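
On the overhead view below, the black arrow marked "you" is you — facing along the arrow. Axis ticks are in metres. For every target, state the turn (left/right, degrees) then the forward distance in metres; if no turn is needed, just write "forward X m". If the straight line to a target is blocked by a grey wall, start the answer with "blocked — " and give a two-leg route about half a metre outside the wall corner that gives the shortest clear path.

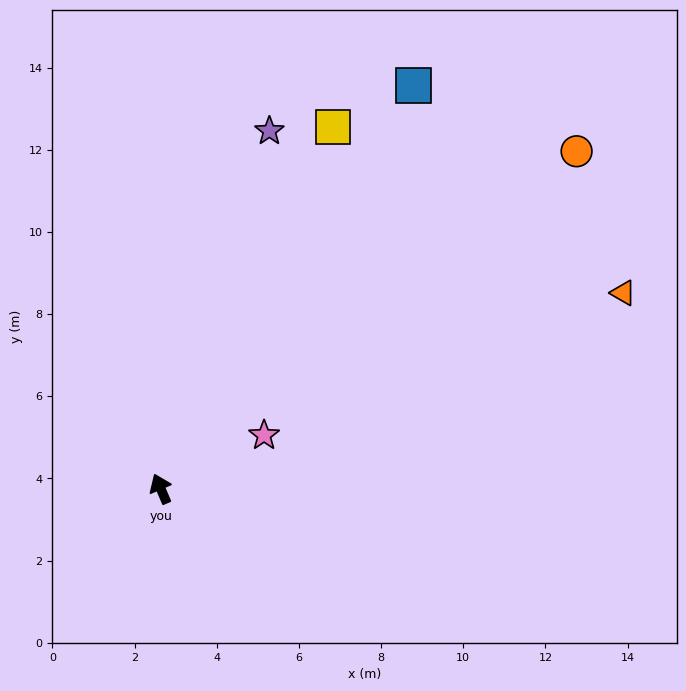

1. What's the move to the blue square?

turn right 55°, forward 11.6 m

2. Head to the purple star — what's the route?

turn right 40°, forward 9.1 m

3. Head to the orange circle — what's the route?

turn right 74°, forward 13.0 m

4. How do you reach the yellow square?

turn right 49°, forward 9.8 m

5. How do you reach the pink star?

turn right 86°, forward 2.8 m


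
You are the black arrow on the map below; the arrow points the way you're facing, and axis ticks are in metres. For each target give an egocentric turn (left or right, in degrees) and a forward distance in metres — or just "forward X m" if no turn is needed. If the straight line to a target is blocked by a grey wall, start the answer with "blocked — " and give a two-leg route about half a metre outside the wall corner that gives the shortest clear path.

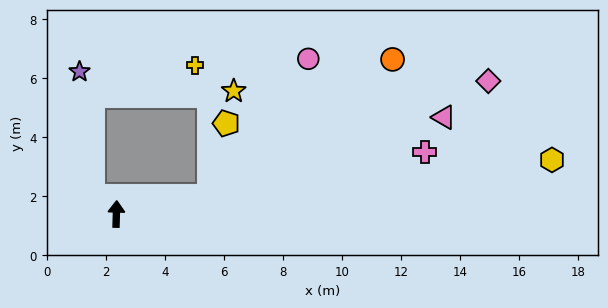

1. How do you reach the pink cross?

turn right 77°, forward 10.7 m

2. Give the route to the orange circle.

blocked — turn right 78°, forward 3.2 m, then turn left 26°, forward 7.8 m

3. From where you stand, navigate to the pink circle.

blocked — turn right 78°, forward 3.2 m, then turn left 44°, forward 5.8 m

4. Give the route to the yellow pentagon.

blocked — turn right 78°, forward 3.2 m, then turn left 66°, forward 2.5 m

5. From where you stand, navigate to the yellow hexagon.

turn right 81°, forward 14.9 m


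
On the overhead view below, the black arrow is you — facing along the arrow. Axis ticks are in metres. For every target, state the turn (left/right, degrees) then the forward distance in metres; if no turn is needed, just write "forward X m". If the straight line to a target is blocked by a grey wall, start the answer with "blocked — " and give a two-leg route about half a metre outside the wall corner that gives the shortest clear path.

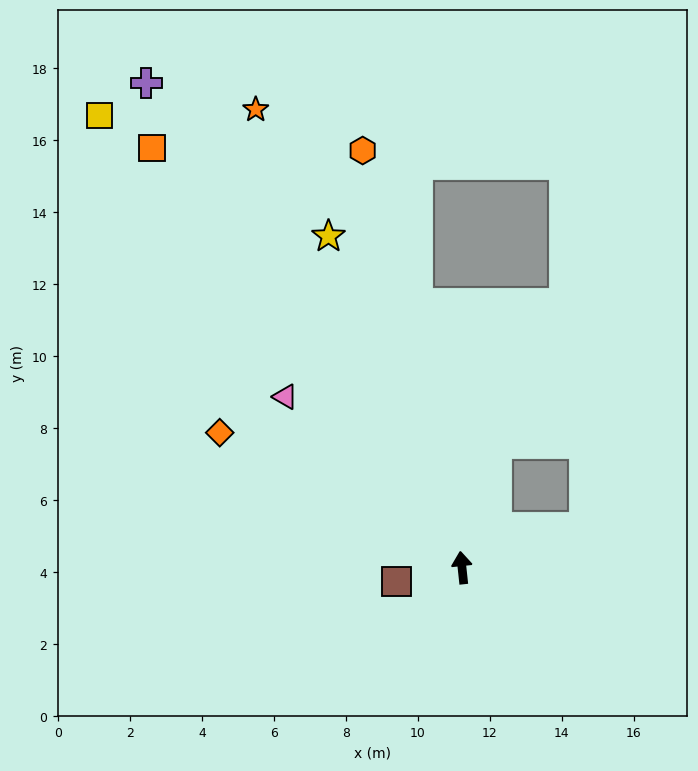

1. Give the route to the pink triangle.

turn left 40°, forward 6.8 m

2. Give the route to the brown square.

turn left 96°, forward 1.9 m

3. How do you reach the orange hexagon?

turn left 7°, forward 11.9 m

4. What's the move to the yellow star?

turn left 16°, forward 9.9 m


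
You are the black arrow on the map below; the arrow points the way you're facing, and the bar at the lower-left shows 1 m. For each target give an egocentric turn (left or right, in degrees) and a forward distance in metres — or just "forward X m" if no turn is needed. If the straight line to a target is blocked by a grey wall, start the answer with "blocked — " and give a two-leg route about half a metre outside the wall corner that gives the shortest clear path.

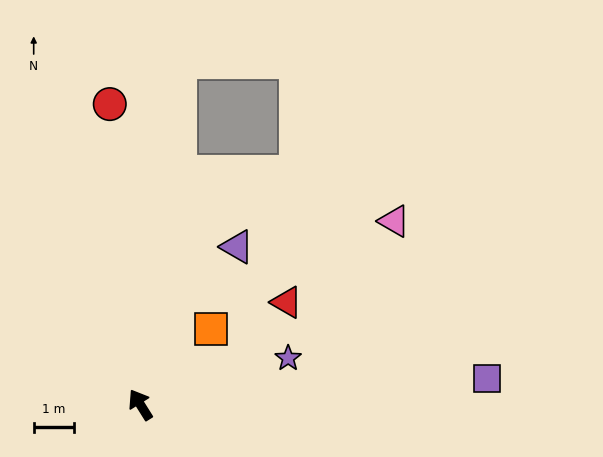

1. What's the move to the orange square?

turn right 75°, forward 2.6 m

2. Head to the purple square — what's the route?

turn right 118°, forward 8.7 m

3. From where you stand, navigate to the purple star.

turn right 105°, forward 3.9 m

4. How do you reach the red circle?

turn right 26°, forward 7.6 m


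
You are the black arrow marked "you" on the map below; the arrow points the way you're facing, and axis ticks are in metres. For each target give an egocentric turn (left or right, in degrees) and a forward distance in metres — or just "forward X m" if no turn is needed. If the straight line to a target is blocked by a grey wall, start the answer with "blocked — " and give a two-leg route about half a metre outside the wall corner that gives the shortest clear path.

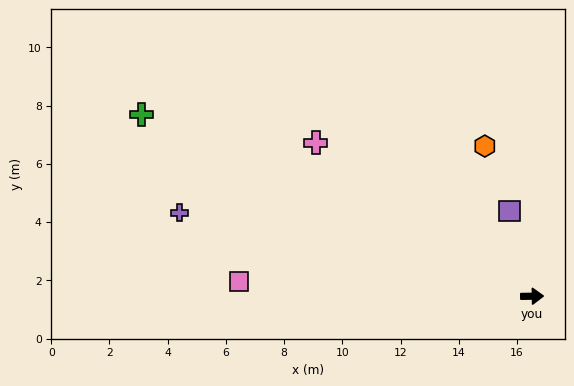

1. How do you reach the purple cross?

turn left 166°, forward 12.4 m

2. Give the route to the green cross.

turn left 154°, forward 14.8 m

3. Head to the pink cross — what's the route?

turn left 144°, forward 9.1 m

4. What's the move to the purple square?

turn left 104°, forward 3.0 m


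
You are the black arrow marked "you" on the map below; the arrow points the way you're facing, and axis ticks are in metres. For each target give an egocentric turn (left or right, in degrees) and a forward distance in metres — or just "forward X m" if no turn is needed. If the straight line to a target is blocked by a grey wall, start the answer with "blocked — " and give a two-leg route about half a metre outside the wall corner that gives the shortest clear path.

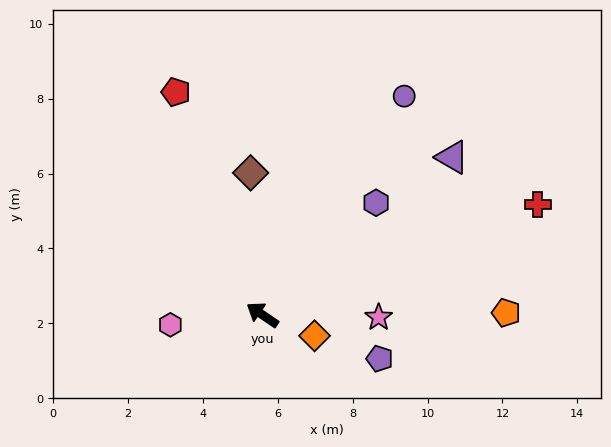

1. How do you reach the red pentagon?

turn right 35°, forward 6.4 m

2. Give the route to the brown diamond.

turn right 51°, forward 3.8 m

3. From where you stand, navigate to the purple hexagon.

turn right 101°, forward 4.3 m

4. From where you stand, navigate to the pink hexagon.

turn left 40°, forward 2.5 m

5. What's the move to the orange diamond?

turn right 168°, forward 1.5 m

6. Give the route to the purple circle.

turn right 89°, forward 7.0 m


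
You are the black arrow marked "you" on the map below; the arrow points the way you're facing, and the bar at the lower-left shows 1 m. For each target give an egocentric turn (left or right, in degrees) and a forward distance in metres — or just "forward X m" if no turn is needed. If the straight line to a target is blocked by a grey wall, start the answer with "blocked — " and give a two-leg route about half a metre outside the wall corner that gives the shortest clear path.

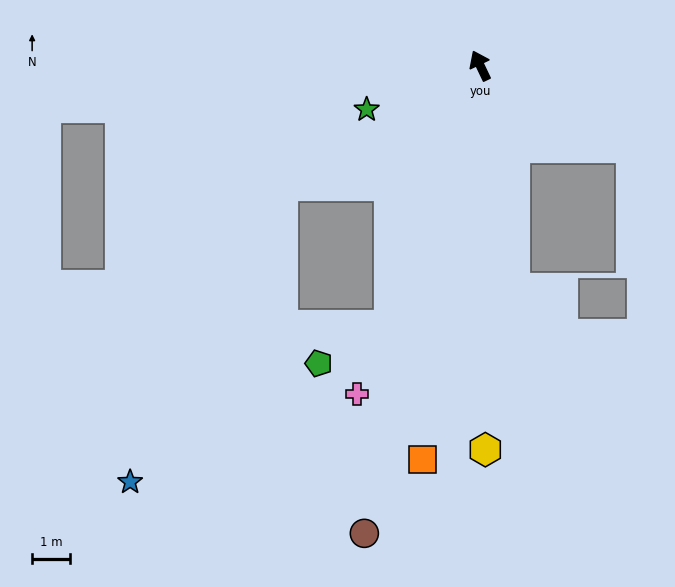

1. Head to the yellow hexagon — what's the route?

turn left 155°, forward 10.1 m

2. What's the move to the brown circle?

turn left 141°, forward 12.7 m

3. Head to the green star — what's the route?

turn left 86°, forward 3.2 m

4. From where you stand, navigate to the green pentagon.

blocked — turn left 135°, forward 7.3 m, then turn right 43°, forward 2.1 m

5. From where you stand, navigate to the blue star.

blocked — turn left 96°, forward 6.1 m, then turn left 31°, forward 8.8 m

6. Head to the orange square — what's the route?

turn left 146°, forward 10.5 m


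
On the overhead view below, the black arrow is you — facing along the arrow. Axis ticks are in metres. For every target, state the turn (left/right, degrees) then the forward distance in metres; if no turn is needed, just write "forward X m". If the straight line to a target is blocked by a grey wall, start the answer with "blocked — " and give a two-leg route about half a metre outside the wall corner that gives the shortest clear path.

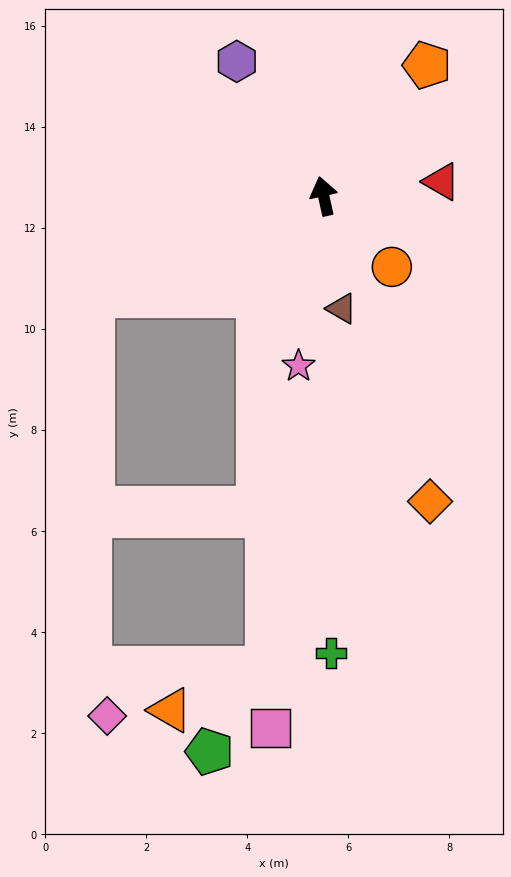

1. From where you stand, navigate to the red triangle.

turn right 96°, forward 2.3 m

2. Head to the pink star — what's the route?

turn left 159°, forward 3.4 m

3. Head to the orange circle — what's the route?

turn right 149°, forward 1.9 m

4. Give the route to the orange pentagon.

turn right 51°, forward 3.3 m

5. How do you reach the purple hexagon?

turn left 20°, forward 3.2 m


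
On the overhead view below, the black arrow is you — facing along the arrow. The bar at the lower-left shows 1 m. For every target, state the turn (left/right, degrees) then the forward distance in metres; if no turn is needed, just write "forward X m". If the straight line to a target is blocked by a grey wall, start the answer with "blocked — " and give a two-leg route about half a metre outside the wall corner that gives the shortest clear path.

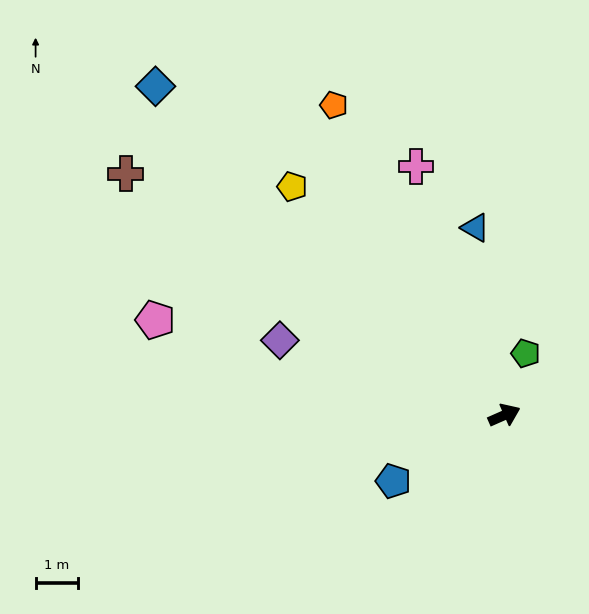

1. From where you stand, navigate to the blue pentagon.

turn right 173°, forward 3.1 m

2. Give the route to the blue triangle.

turn left 75°, forward 4.5 m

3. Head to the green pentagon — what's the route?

turn left 47°, forward 1.6 m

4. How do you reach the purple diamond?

turn left 138°, forward 5.6 m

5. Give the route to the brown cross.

turn left 124°, forward 10.7 m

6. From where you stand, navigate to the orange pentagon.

turn left 95°, forward 8.4 m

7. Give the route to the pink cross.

turn left 86°, forward 6.3 m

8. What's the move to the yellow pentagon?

turn left 109°, forward 7.4 m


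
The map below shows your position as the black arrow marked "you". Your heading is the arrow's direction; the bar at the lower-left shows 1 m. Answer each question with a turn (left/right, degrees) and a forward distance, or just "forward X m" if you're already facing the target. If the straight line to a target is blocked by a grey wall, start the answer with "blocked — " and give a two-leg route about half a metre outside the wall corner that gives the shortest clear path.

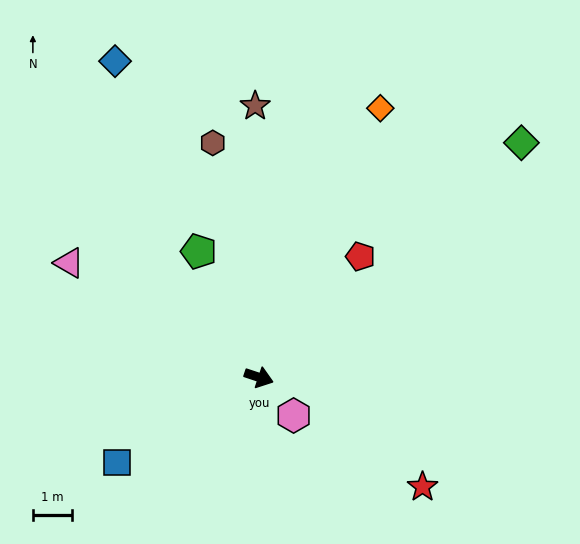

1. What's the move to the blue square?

turn right 131°, forward 4.2 m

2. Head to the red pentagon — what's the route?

turn left 68°, forward 4.0 m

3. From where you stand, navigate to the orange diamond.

turn left 84°, forward 7.5 m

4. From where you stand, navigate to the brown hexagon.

turn left 120°, forward 6.1 m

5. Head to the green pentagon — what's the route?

turn left 134°, forward 3.6 m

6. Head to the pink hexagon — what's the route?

turn right 29°, forward 1.3 m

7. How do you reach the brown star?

turn left 109°, forward 6.9 m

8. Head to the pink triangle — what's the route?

turn left 167°, forward 5.7 m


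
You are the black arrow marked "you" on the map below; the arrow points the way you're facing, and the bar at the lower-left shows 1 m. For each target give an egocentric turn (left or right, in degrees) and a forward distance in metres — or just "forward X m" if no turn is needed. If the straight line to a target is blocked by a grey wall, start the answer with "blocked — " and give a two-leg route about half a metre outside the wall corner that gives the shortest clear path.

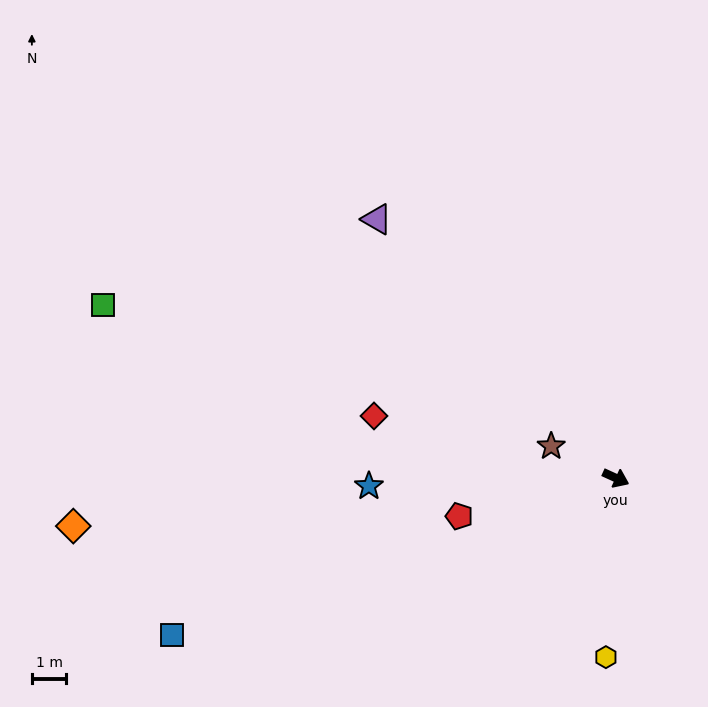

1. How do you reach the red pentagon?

turn right 142°, forward 4.7 m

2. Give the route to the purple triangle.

turn left 157°, forward 10.2 m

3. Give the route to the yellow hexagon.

turn right 69°, forward 5.2 m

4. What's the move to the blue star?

turn right 154°, forward 7.2 m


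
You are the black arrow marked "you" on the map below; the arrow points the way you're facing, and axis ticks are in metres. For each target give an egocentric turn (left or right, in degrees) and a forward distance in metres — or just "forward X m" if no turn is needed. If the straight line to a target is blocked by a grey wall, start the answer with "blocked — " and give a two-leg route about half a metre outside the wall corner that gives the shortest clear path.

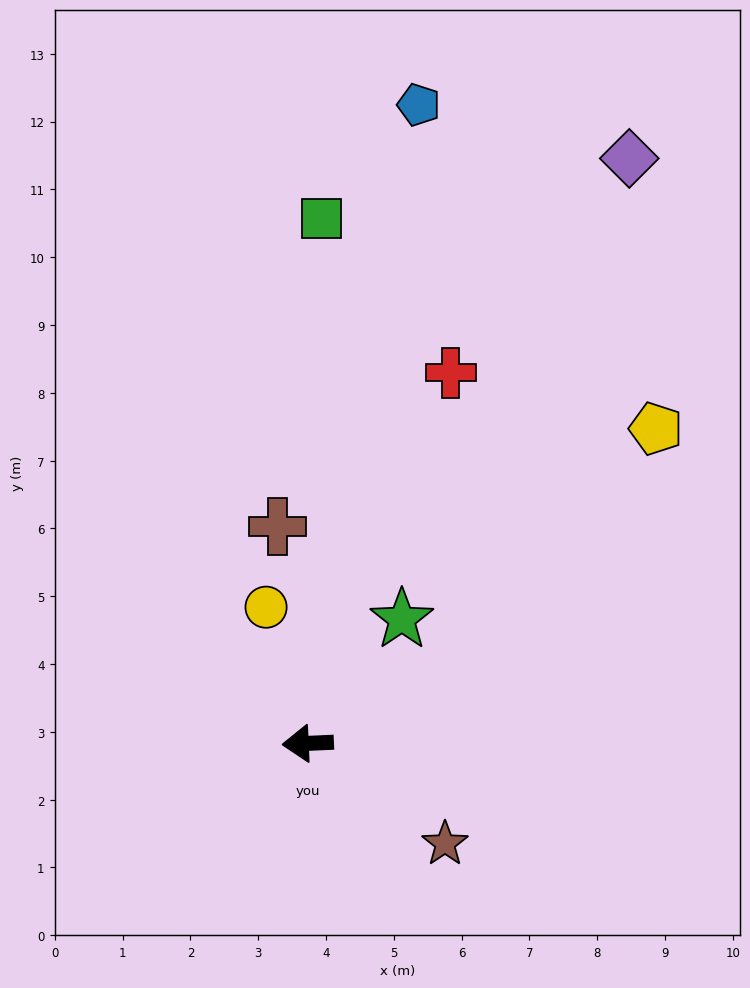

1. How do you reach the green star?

turn right 130°, forward 2.3 m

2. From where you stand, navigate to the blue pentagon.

turn right 102°, forward 9.6 m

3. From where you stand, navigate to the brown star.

turn left 141°, forward 2.5 m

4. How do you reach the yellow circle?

turn right 76°, forward 2.1 m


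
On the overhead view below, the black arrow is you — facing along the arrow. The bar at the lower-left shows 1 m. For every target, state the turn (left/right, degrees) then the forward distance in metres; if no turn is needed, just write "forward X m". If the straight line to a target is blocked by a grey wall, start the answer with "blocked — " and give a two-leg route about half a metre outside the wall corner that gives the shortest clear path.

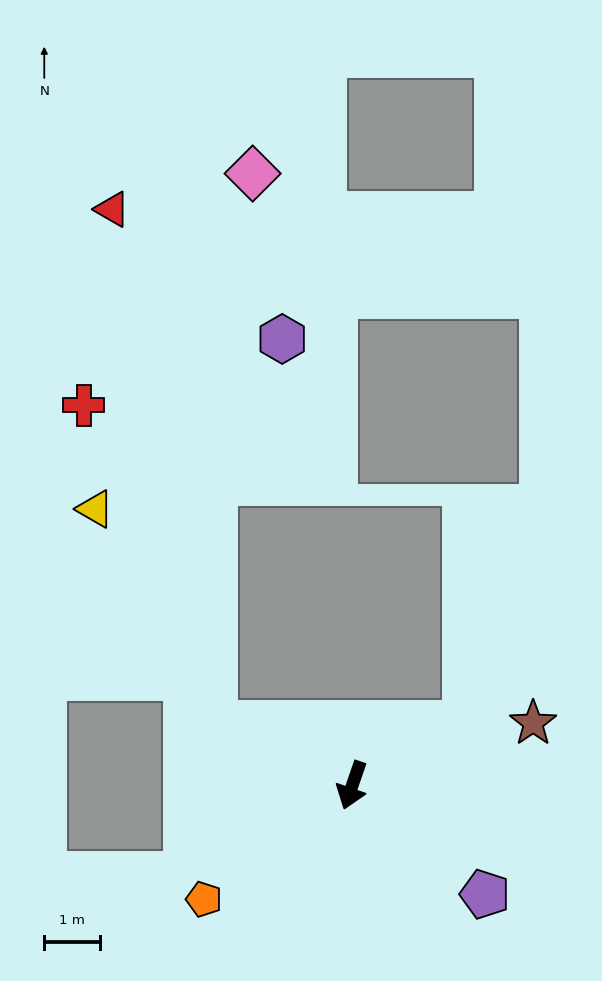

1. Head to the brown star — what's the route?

turn left 128°, forward 3.4 m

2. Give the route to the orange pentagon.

turn right 34°, forward 3.3 m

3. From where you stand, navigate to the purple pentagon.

turn left 70°, forward 3.1 m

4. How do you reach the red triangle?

blocked — turn right 95°, forward 2.7 m, then turn right 55°, forward 9.4 m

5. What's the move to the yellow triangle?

blocked — turn right 95°, forward 2.7 m, then turn right 37°, forward 4.4 m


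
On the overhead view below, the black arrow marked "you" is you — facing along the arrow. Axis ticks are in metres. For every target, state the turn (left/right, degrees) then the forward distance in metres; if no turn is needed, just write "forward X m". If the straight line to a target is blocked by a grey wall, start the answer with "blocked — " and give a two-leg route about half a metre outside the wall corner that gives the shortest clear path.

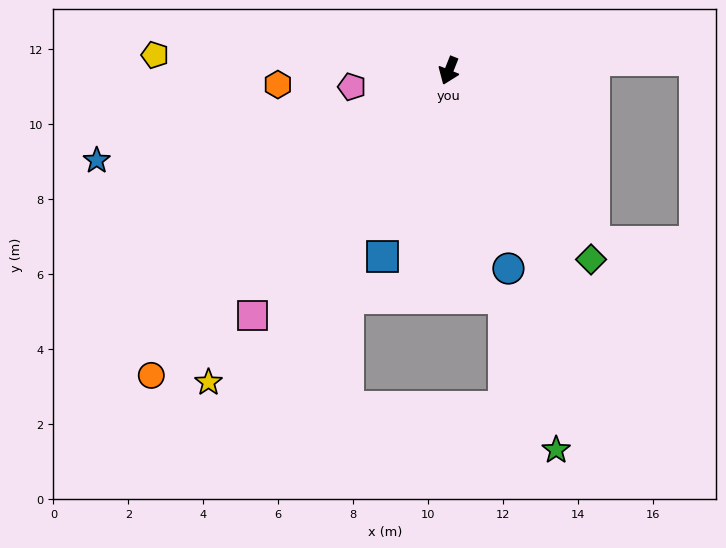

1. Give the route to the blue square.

forward 5.3 m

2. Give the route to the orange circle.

turn right 23°, forward 11.4 m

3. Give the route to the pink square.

turn right 17°, forward 8.4 m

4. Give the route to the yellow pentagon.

turn right 71°, forward 7.9 m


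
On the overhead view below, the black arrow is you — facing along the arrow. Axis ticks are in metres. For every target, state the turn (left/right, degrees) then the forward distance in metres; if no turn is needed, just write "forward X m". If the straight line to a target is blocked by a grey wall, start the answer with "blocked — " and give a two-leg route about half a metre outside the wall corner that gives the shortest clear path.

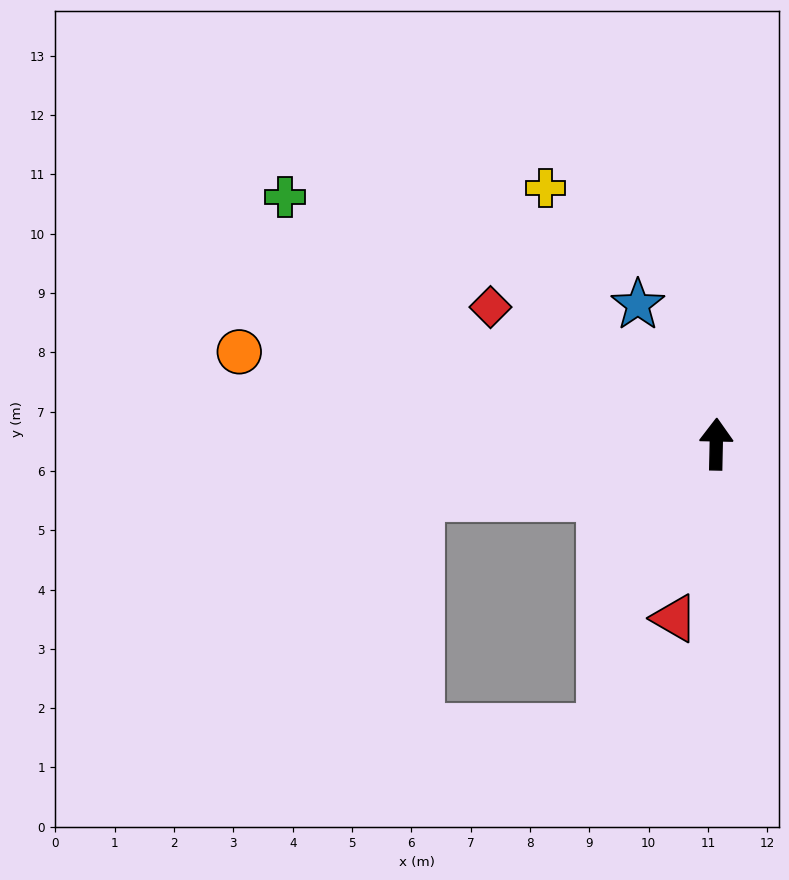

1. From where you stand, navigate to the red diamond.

turn left 60°, forward 4.5 m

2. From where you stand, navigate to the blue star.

turn left 31°, forward 2.7 m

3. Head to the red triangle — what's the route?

turn left 168°, forward 3.0 m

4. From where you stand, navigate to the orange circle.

turn left 80°, forward 8.2 m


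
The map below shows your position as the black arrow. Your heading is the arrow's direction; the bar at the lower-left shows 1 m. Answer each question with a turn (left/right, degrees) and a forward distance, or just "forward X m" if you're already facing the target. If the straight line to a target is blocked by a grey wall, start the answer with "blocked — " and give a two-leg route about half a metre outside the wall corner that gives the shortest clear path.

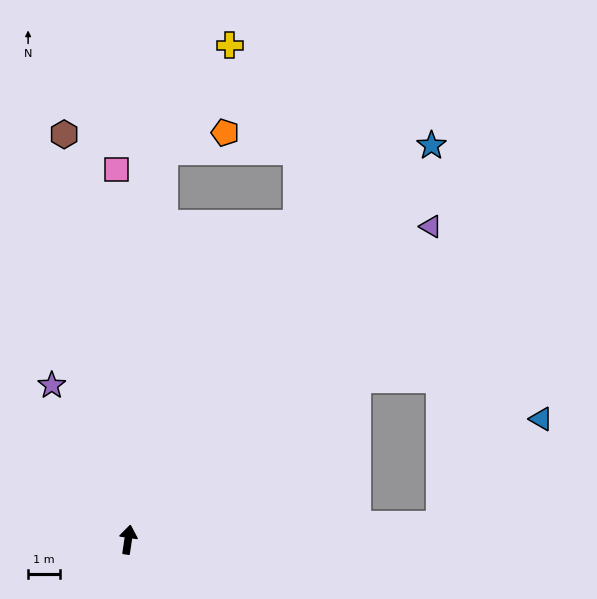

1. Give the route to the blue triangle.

blocked — turn right 79°, forward 9.8 m, then turn left 44°, forward 4.6 m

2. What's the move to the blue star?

turn right 29°, forward 15.6 m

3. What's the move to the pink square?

turn left 10°, forward 11.6 m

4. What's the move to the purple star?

turn left 35°, forward 5.4 m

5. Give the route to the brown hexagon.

turn left 18°, forward 12.9 m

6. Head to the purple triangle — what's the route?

turn right 35°, forward 13.7 m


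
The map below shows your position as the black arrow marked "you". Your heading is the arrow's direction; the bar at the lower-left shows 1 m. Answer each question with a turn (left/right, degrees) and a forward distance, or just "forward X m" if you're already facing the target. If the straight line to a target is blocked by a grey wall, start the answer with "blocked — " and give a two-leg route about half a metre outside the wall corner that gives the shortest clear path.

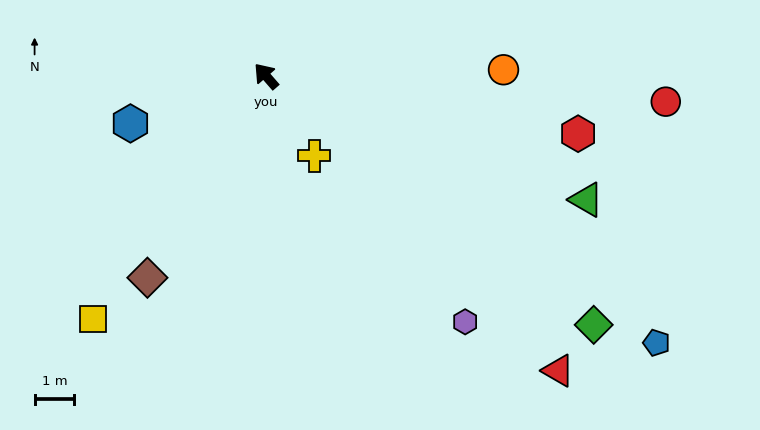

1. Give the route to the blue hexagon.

turn left 68°, forward 3.6 m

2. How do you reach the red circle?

turn right 135°, forward 10.0 m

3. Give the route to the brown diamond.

turn left 108°, forward 5.9 m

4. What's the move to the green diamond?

turn right 168°, forward 10.3 m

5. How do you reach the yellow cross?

turn left 170°, forward 2.3 m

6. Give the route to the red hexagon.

turn right 142°, forward 8.0 m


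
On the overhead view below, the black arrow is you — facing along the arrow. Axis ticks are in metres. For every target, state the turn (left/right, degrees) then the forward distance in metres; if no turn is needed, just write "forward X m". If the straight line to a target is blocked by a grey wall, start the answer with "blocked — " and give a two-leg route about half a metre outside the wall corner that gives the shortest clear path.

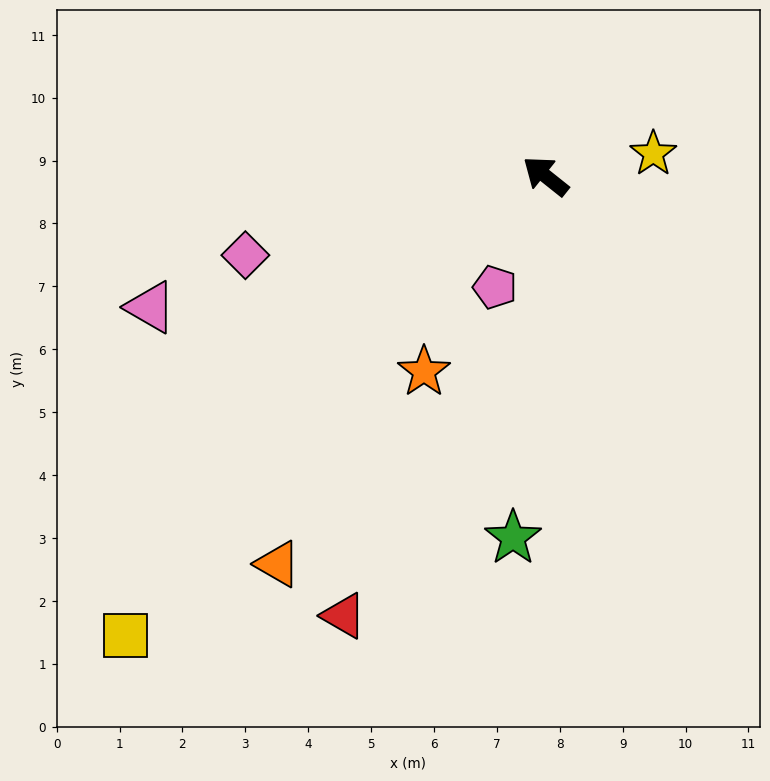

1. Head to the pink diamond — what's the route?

turn left 53°, forward 4.9 m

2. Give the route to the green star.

turn left 123°, forward 5.8 m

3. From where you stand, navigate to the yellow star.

turn right 130°, forward 1.7 m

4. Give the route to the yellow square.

turn left 86°, forward 9.9 m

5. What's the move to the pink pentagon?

turn left 104°, forward 1.9 m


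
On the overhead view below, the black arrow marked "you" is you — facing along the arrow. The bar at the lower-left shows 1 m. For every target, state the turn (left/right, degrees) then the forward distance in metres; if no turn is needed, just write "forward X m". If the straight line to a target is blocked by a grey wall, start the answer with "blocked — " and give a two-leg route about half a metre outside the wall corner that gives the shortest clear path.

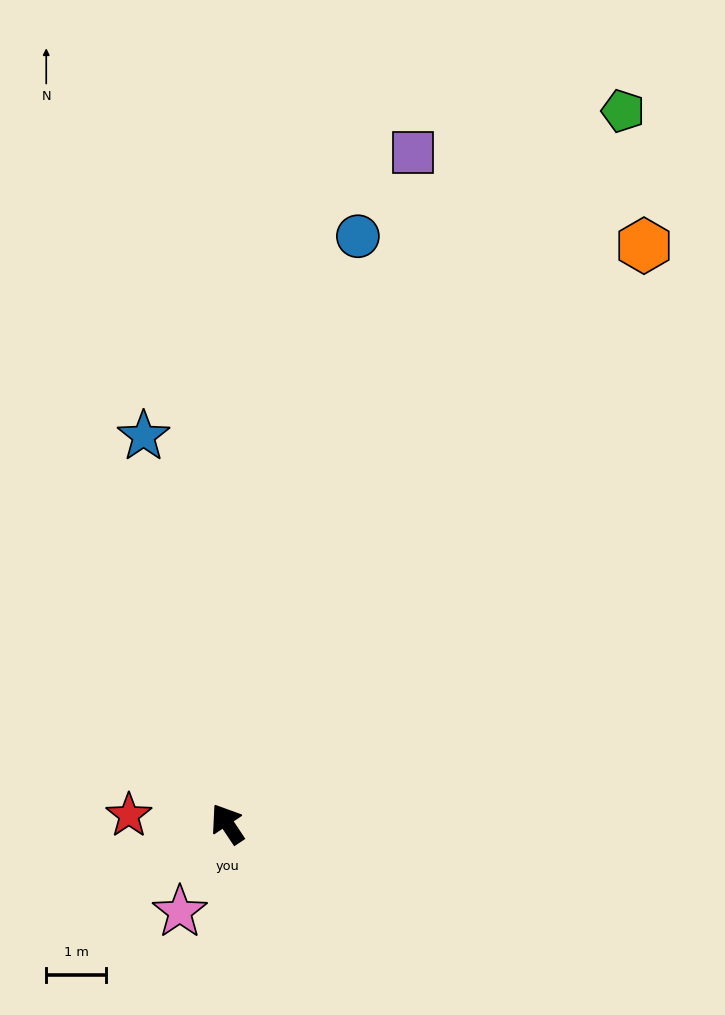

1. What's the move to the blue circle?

turn right 46°, forward 10.0 m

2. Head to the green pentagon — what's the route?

turn right 63°, forward 13.6 m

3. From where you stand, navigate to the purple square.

turn right 49°, forward 11.6 m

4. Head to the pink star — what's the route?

turn left 118°, forward 1.7 m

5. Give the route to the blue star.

turn right 21°, forward 6.6 m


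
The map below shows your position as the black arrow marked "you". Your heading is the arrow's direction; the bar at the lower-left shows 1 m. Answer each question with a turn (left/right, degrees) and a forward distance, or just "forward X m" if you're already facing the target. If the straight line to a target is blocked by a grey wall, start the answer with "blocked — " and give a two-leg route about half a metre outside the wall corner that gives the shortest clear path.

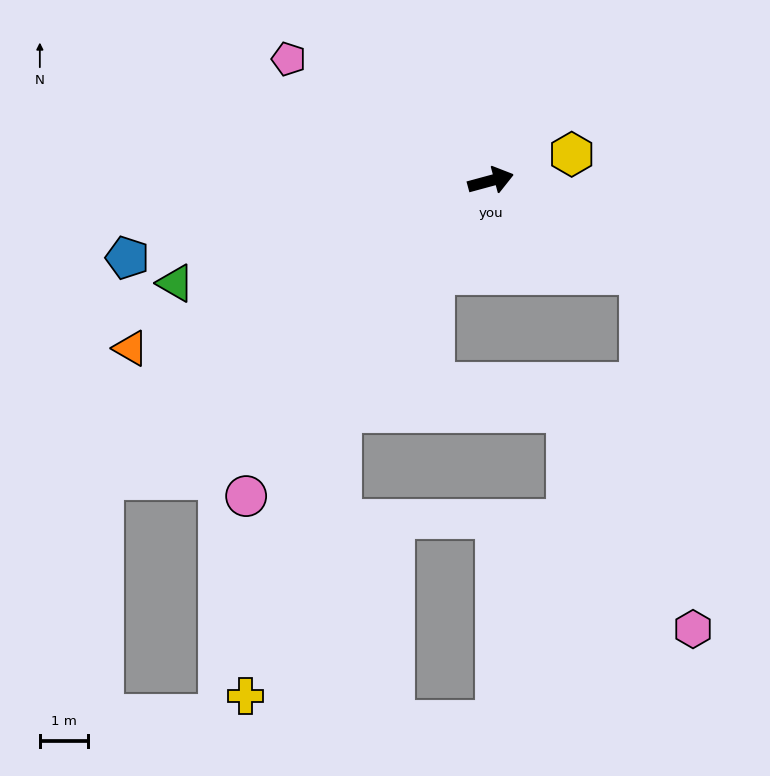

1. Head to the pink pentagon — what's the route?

turn left 134°, forward 4.9 m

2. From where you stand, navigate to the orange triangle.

turn right 170°, forward 8.2 m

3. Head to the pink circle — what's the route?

turn right 143°, forward 8.2 m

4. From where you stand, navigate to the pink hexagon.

blocked — turn right 47°, forward 3.6 m, then turn right 50°, forward 7.4 m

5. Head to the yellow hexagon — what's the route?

turn left 3°, forward 1.8 m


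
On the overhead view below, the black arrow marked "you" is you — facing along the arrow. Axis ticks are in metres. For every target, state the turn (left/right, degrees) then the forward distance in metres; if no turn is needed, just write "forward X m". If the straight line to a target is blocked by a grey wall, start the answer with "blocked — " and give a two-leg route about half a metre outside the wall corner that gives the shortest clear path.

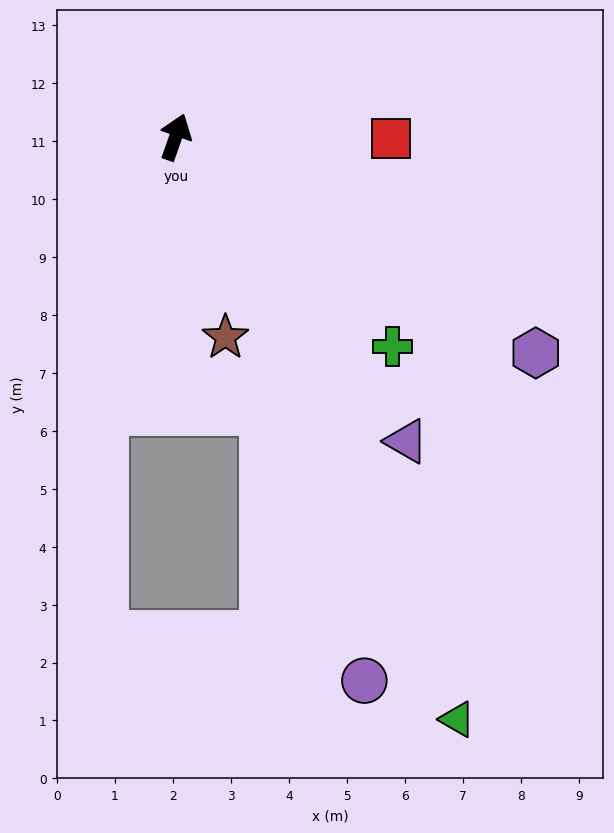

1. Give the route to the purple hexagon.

turn right 102°, forward 7.2 m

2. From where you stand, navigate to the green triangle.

turn right 135°, forward 11.2 m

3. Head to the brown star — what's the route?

turn right 147°, forward 3.6 m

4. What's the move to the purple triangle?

turn right 123°, forward 6.6 m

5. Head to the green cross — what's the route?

turn right 115°, forward 5.2 m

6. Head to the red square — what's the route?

turn right 71°, forward 3.7 m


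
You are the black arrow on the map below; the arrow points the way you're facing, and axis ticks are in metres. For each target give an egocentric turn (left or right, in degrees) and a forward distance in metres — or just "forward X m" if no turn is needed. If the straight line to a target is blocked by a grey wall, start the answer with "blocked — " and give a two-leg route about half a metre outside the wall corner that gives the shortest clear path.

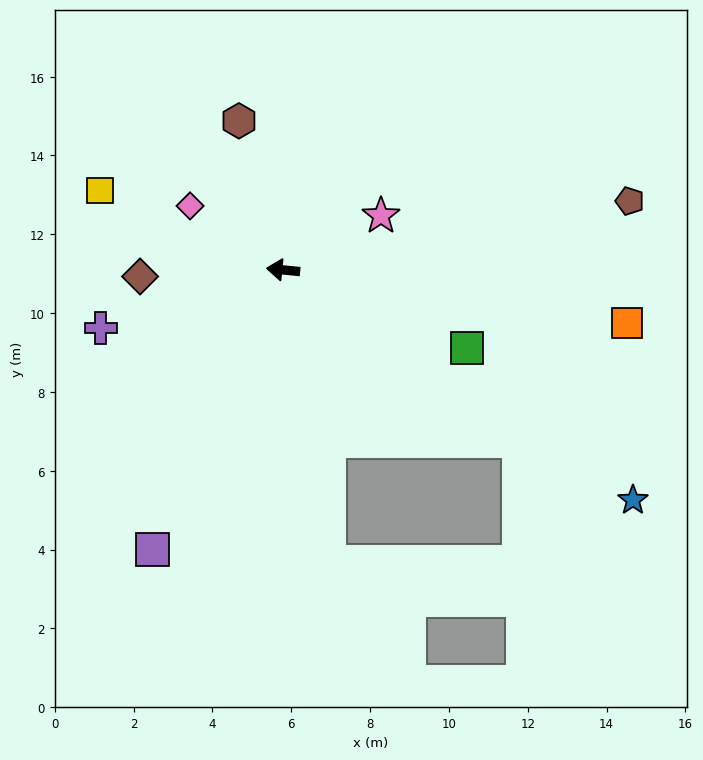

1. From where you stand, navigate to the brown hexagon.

turn right 68°, forward 3.9 m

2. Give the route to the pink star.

turn right 145°, forward 2.8 m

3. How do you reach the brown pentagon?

turn right 163°, forward 9.0 m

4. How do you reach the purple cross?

turn left 23°, forward 4.9 m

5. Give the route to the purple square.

turn left 71°, forward 7.8 m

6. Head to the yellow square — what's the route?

turn right 18°, forward 5.1 m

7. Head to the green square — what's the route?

turn left 163°, forward 5.1 m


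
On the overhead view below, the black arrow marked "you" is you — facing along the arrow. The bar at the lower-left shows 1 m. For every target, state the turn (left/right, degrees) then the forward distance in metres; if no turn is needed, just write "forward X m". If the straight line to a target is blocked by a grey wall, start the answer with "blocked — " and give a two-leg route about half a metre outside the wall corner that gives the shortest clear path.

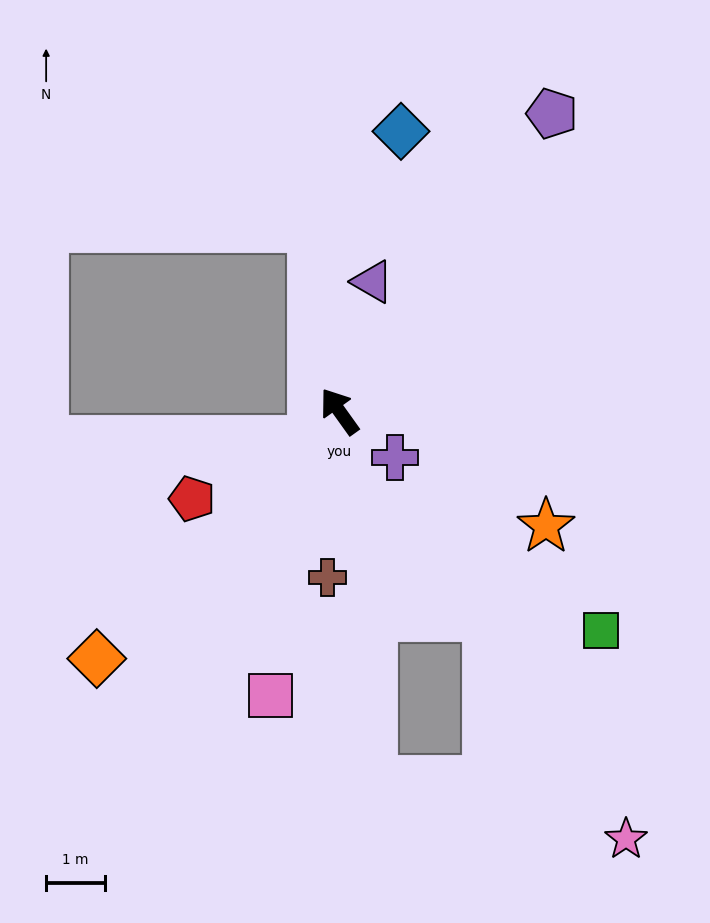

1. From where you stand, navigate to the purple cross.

turn right 165°, forward 1.2 m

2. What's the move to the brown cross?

turn left 140°, forward 2.8 m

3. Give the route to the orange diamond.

turn left 100°, forward 5.9 m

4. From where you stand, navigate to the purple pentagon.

turn right 71°, forward 6.2 m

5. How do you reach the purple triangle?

turn right 50°, forward 2.3 m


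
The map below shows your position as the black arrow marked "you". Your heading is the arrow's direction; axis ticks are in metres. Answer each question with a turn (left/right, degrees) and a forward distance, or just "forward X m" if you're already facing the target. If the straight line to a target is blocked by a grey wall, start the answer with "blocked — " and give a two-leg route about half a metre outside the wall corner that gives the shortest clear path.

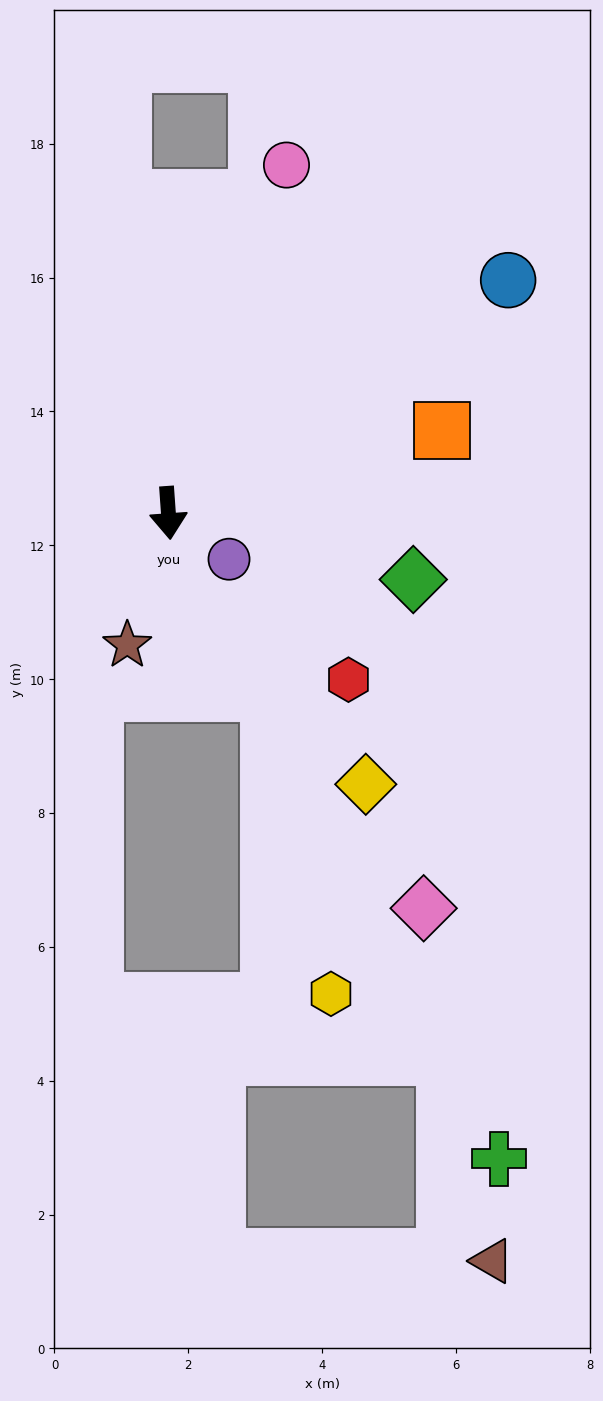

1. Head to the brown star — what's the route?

turn right 21°, forward 2.1 m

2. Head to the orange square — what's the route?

turn left 103°, forward 4.3 m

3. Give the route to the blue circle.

turn left 120°, forward 6.2 m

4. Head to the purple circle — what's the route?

turn left 49°, forward 1.1 m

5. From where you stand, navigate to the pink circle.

turn left 157°, forward 5.5 m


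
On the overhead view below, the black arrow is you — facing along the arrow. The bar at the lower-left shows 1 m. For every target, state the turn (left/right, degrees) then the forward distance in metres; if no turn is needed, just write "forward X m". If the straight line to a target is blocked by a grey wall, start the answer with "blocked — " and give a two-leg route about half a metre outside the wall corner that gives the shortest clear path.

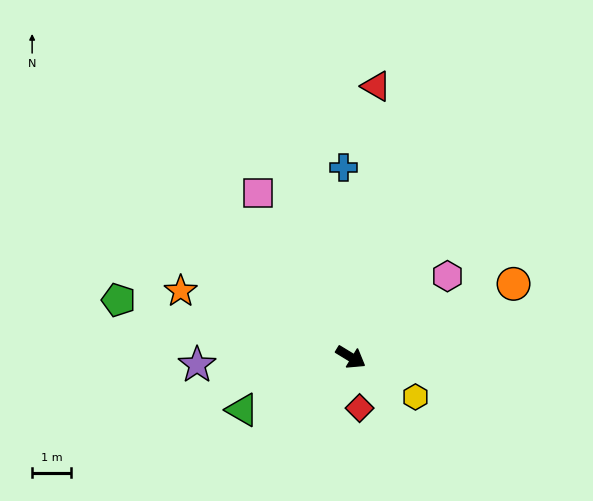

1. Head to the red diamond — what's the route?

turn right 49°, forward 1.3 m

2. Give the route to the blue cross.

turn left 124°, forward 4.9 m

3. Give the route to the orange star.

turn right 170°, forward 4.7 m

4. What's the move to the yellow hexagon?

forward 2.0 m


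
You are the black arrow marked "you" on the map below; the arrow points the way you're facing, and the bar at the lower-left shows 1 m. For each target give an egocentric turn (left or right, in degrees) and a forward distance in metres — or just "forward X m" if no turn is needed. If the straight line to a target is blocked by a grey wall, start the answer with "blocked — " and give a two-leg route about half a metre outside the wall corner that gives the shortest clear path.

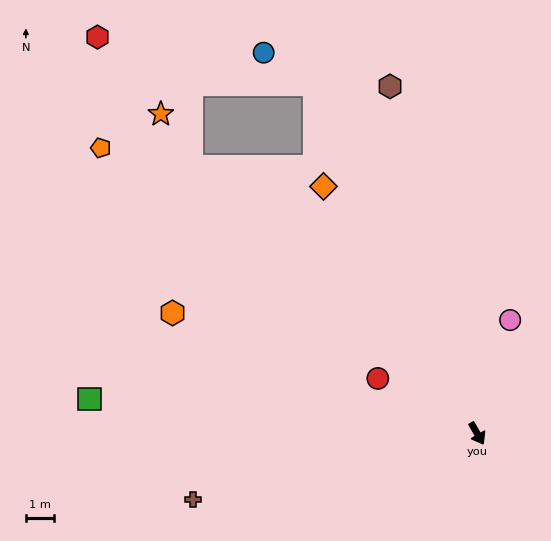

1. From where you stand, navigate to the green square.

turn right 125°, forward 13.9 m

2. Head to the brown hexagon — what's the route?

turn left 164°, forward 12.8 m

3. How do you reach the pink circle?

turn left 134°, forward 4.2 m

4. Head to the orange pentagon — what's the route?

turn right 157°, forward 16.9 m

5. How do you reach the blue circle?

blocked — turn left 175°, forward 13.8 m, then turn left 33°, forward 2.2 m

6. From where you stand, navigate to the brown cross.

turn right 107°, forward 10.4 m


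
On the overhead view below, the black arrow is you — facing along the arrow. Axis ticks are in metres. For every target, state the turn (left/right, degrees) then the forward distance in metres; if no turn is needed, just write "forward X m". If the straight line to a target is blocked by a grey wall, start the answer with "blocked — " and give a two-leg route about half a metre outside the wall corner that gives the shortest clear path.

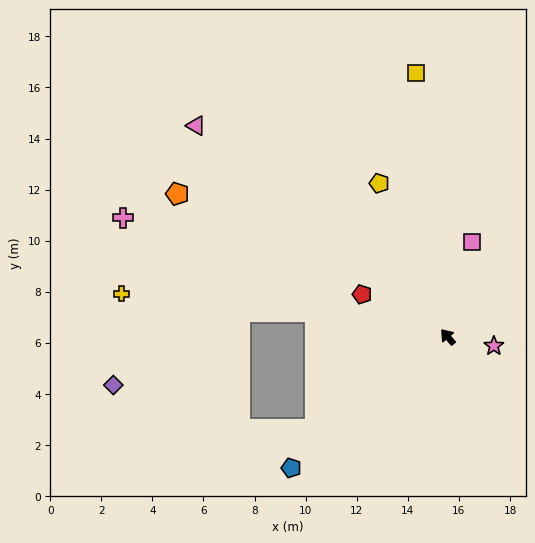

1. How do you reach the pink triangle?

turn left 10°, forward 12.9 m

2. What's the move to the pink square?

turn right 55°, forward 3.9 m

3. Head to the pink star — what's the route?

turn right 141°, forward 1.8 m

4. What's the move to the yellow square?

turn right 34°, forward 10.4 m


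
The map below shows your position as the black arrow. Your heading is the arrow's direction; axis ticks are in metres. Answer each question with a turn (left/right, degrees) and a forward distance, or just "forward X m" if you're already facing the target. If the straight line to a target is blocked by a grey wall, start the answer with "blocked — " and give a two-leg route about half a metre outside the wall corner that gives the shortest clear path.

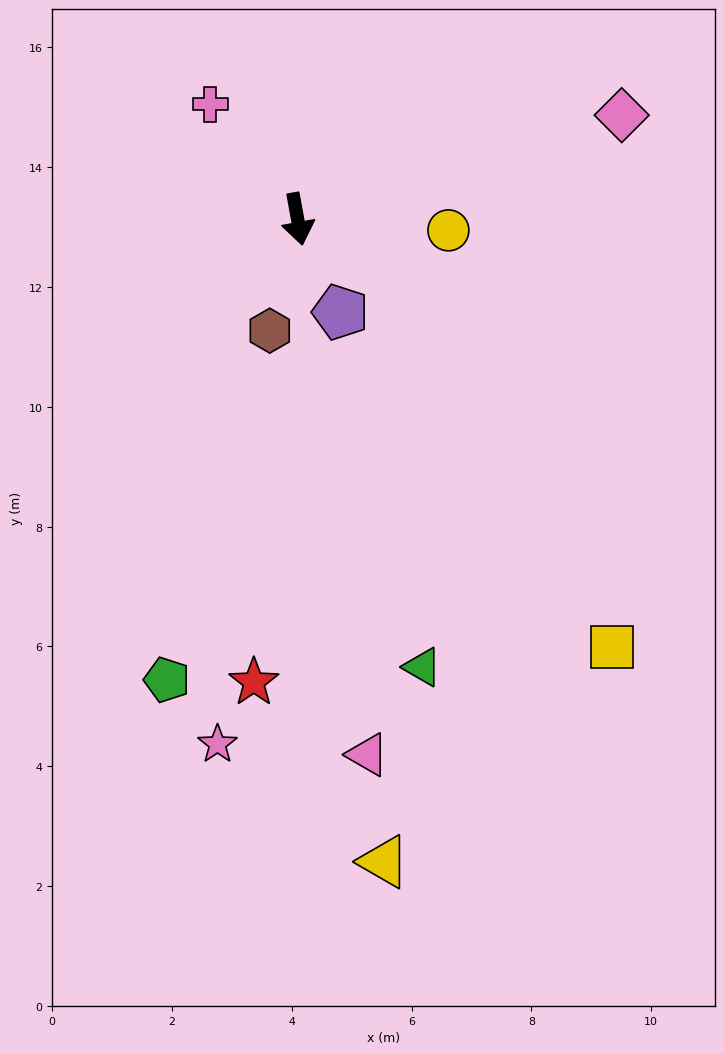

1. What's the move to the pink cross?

turn right 153°, forward 2.4 m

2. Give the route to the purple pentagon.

turn left 14°, forward 1.7 m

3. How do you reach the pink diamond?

turn left 98°, forward 5.7 m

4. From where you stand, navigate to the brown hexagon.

turn right 24°, forward 1.9 m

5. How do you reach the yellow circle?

turn left 75°, forward 2.5 m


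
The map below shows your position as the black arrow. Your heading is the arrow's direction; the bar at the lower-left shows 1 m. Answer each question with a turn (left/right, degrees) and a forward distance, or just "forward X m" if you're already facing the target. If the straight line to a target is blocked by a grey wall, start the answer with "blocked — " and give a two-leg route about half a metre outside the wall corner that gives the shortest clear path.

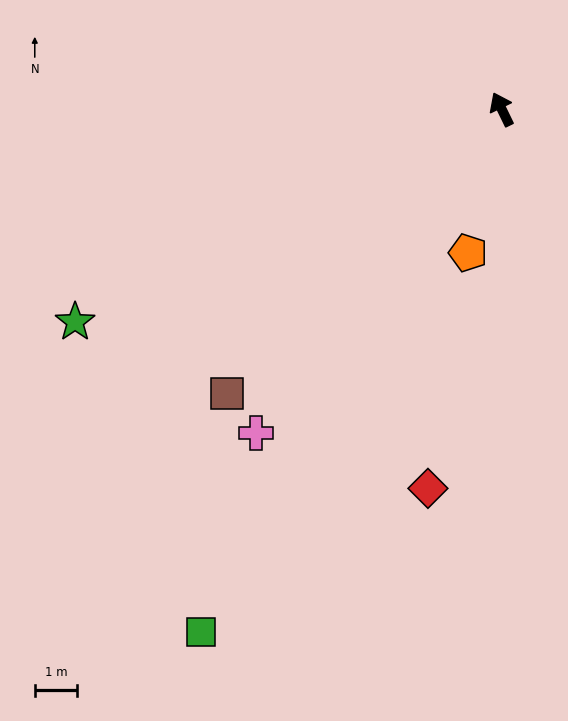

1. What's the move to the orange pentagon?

turn left 141°, forward 3.5 m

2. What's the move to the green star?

turn left 91°, forward 11.2 m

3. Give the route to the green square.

turn left 124°, forward 14.2 m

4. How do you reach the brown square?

turn left 110°, forward 9.3 m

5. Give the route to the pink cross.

turn left 117°, forward 9.6 m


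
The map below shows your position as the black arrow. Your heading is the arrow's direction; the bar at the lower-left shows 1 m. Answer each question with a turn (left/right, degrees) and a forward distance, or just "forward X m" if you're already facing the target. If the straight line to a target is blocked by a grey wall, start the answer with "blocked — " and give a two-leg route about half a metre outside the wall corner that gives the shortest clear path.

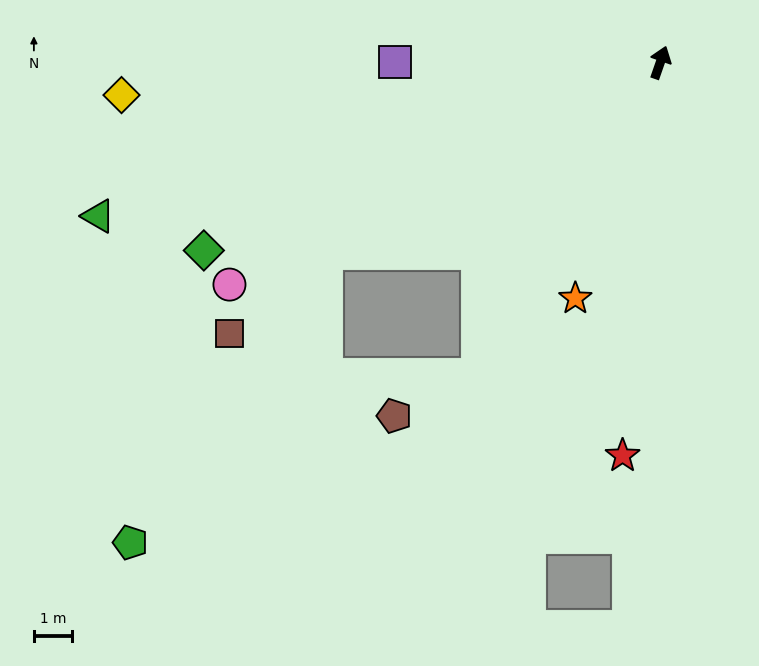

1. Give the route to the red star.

turn right 166°, forward 10.3 m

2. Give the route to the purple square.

turn left 109°, forward 6.9 m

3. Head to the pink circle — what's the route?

turn left 136°, forward 12.7 m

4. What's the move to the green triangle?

turn left 125°, forward 15.2 m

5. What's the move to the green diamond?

turn left 132°, forward 12.9 m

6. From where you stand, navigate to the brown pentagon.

blocked — turn left 169°, forward 9.4 m, then turn right 33°, forward 2.4 m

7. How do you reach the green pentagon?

blocked — turn left 139°, forward 10.0 m, then turn left 26°, forward 9.1 m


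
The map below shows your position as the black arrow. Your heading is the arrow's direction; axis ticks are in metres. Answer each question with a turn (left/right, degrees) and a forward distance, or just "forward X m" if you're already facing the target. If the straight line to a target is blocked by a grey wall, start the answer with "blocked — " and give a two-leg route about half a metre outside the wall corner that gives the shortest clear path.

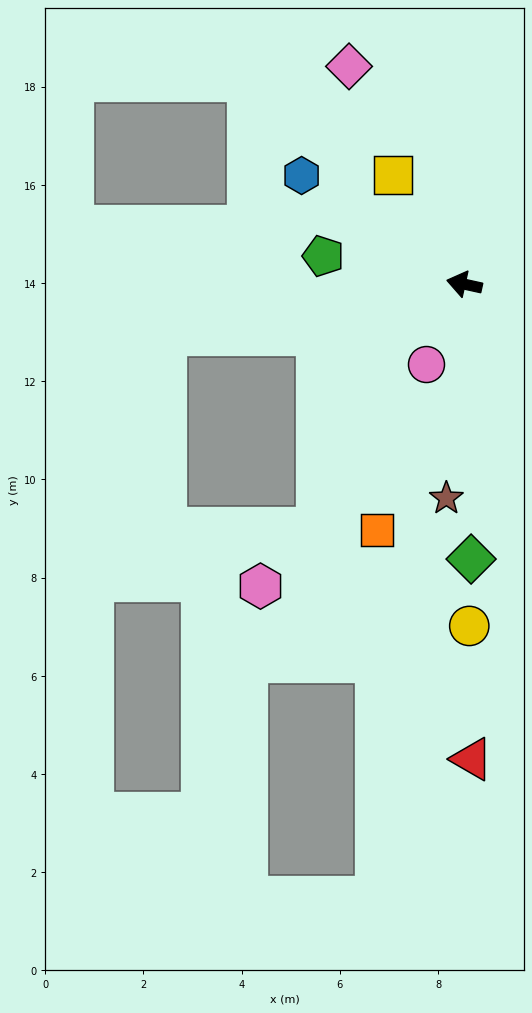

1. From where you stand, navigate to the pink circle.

turn left 77°, forward 1.8 m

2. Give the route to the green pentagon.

forward 2.9 m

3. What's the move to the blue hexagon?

turn right 21°, forward 4.0 m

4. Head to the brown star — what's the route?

turn left 98°, forward 4.4 m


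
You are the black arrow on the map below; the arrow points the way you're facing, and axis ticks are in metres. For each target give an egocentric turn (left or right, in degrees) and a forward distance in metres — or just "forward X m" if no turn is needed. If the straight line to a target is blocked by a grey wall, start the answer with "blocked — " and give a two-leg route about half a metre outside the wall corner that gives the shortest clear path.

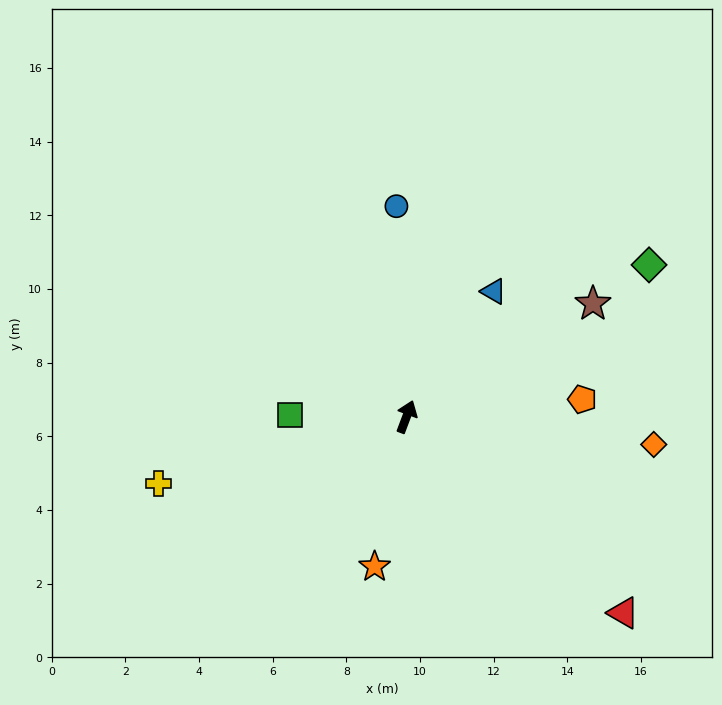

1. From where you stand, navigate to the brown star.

turn right 38°, forward 5.9 m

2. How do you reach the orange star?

turn right 171°, forward 4.2 m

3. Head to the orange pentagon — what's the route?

turn right 64°, forward 4.8 m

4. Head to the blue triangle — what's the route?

turn right 14°, forward 4.1 m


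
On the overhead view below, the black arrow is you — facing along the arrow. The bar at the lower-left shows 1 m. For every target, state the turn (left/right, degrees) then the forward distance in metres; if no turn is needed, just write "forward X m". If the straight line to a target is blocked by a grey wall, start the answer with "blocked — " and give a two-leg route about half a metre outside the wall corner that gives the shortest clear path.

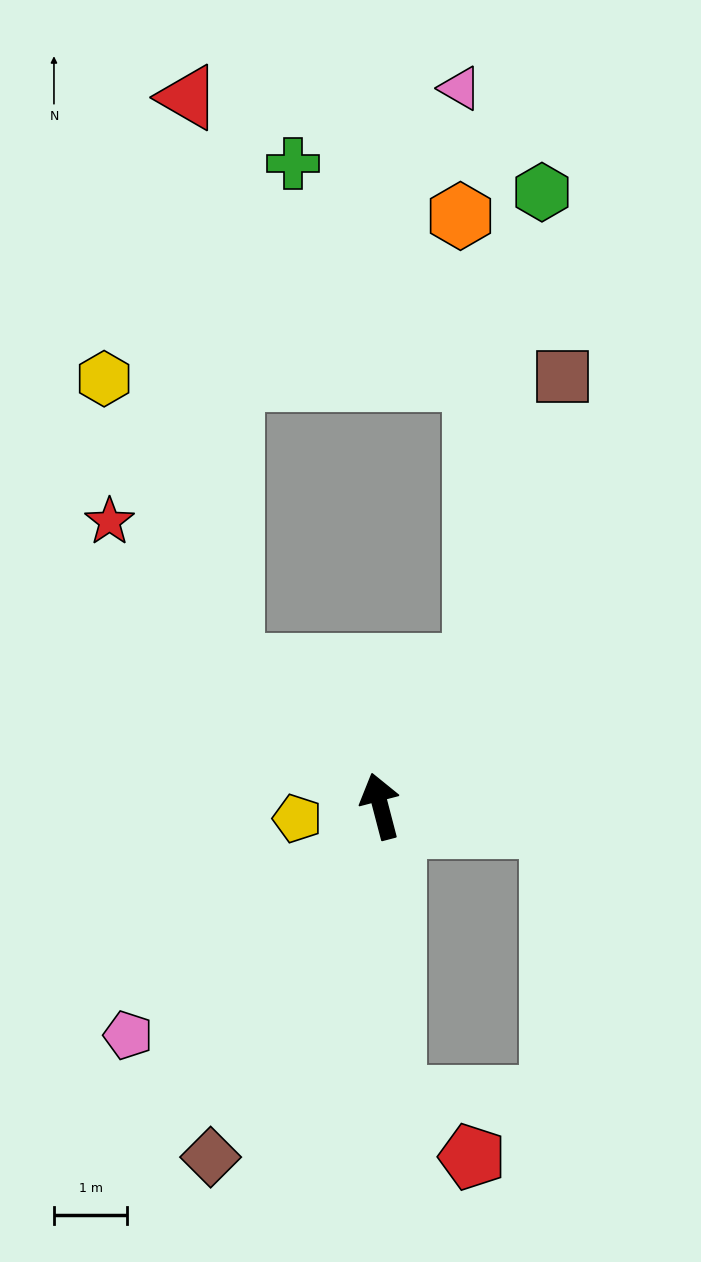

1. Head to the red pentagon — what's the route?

blocked — turn left 168°, forward 4.0 m, then turn left 49°, forward 1.3 m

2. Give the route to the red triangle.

blocked — turn left 32°, forward 2.8 m, then turn right 42°, forward 7.8 m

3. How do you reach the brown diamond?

turn left 140°, forward 5.3 m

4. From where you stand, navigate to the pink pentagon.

turn left 118°, forward 4.7 m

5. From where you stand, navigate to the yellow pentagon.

turn left 84°, forward 1.1 m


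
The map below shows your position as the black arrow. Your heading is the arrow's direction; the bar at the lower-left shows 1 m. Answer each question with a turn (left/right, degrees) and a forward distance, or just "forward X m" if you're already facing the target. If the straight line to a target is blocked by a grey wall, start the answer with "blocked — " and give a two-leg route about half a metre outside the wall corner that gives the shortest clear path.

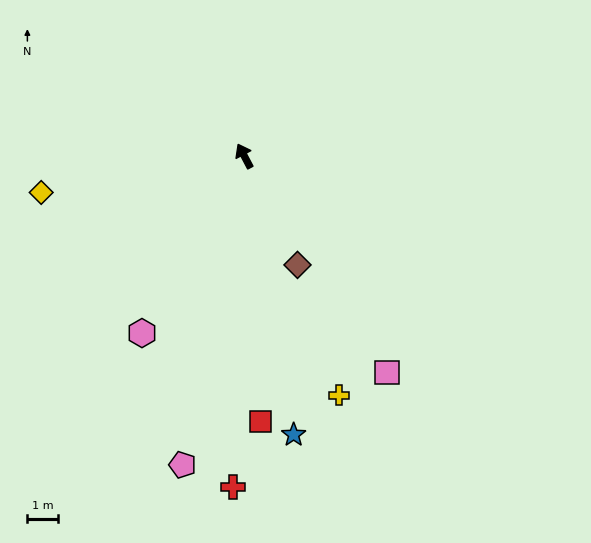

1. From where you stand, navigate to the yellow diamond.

turn left 72°, forward 6.7 m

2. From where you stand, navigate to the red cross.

turn left 150°, forward 10.8 m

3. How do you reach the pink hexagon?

turn left 122°, forward 6.7 m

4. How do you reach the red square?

turn left 156°, forward 8.7 m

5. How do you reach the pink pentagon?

turn left 141°, forward 10.3 m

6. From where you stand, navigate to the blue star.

turn left 162°, forward 9.3 m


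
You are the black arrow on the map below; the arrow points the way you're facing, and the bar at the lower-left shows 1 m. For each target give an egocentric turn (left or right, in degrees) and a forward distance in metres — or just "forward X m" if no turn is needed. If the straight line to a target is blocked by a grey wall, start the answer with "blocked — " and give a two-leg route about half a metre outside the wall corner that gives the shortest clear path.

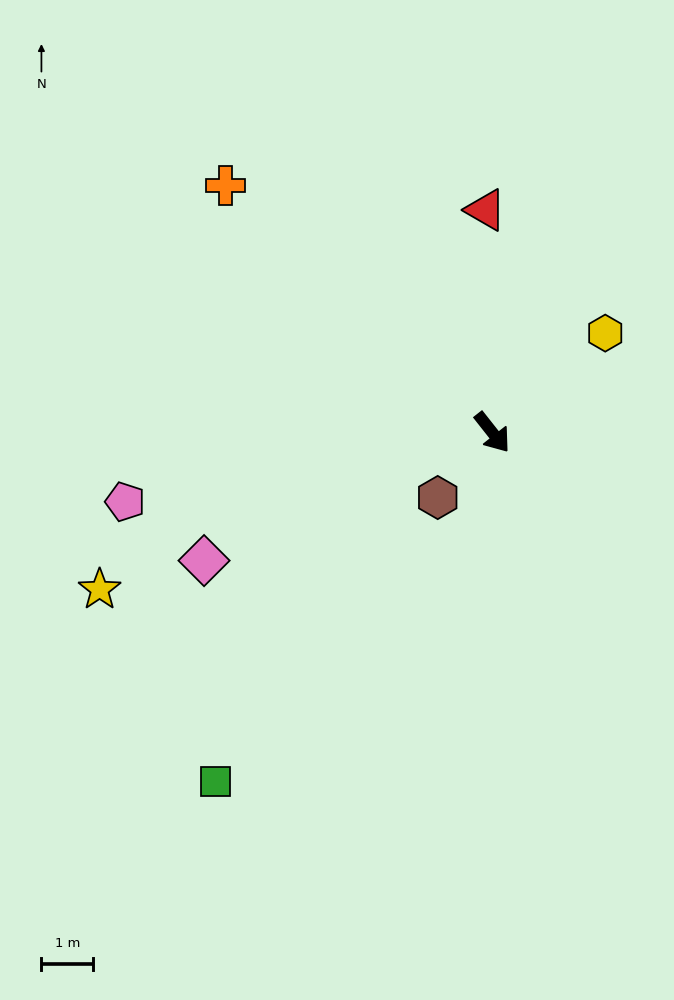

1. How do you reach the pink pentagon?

turn right 118°, forward 7.2 m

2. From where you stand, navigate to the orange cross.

turn right 171°, forward 7.1 m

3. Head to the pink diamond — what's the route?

turn right 104°, forward 6.1 m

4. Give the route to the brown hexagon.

turn right 78°, forward 1.6 m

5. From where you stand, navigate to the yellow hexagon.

turn left 93°, forward 2.9 m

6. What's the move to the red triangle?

turn left 143°, forward 4.3 m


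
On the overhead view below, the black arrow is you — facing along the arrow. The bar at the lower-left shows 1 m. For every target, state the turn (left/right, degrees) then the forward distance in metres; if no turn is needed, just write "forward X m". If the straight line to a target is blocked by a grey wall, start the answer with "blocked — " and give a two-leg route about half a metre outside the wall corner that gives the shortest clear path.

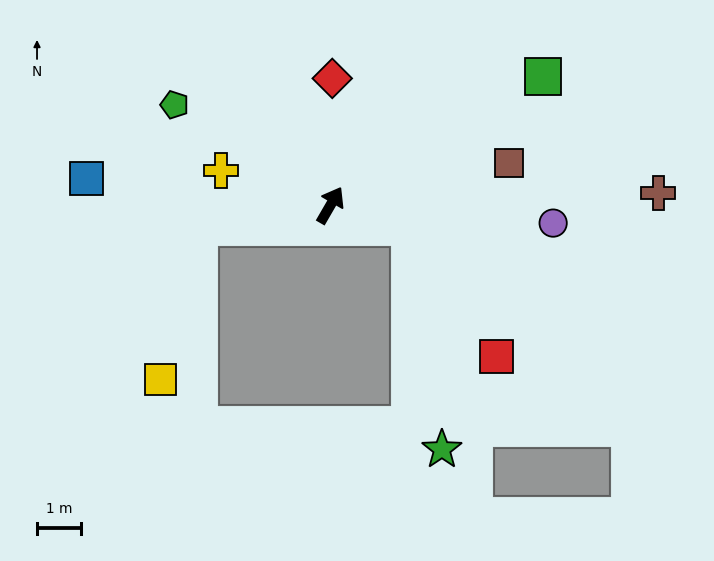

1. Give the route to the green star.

blocked — turn right 75°, forward 1.9 m, then turn right 67°, forward 5.2 m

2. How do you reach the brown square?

turn right 46°, forward 4.2 m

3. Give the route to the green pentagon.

turn left 87°, forward 4.3 m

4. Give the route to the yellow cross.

turn left 102°, forward 2.6 m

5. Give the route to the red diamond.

turn left 29°, forward 2.9 m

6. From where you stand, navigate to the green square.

turn right 29°, forward 5.7 m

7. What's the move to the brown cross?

turn right 58°, forward 7.5 m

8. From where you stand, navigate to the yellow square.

blocked — turn left 130°, forward 3.1 m, then turn left 66°, forward 3.6 m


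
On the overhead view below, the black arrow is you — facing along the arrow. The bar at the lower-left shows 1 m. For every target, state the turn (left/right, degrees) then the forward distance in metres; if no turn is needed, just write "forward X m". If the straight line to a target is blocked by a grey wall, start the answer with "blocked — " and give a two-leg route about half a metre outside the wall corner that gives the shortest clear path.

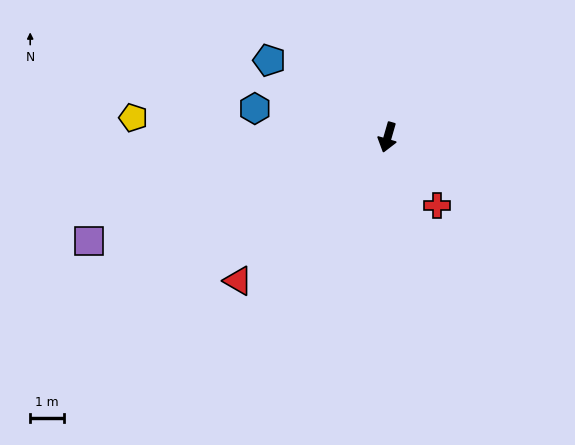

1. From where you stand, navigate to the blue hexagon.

turn right 86°, forward 4.0 m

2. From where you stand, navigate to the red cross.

turn left 52°, forward 2.5 m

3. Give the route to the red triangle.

turn right 30°, forward 6.1 m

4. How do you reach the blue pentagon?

turn right 107°, forward 4.2 m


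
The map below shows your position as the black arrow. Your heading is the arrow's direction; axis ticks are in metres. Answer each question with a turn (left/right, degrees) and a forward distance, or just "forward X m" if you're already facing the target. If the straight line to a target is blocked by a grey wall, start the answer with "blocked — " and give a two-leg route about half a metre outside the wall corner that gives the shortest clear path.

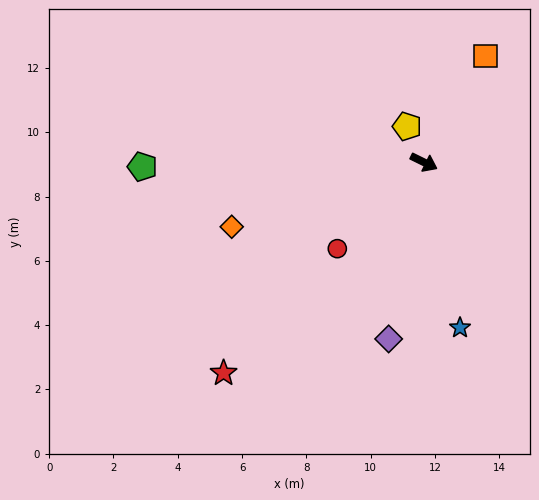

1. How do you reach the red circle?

turn right 109°, forward 3.8 m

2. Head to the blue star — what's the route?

turn right 52°, forward 5.3 m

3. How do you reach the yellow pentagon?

turn left 141°, forward 1.2 m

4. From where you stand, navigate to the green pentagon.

turn right 153°, forward 8.8 m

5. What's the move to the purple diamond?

turn right 75°, forward 5.6 m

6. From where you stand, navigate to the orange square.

turn left 86°, forward 3.8 m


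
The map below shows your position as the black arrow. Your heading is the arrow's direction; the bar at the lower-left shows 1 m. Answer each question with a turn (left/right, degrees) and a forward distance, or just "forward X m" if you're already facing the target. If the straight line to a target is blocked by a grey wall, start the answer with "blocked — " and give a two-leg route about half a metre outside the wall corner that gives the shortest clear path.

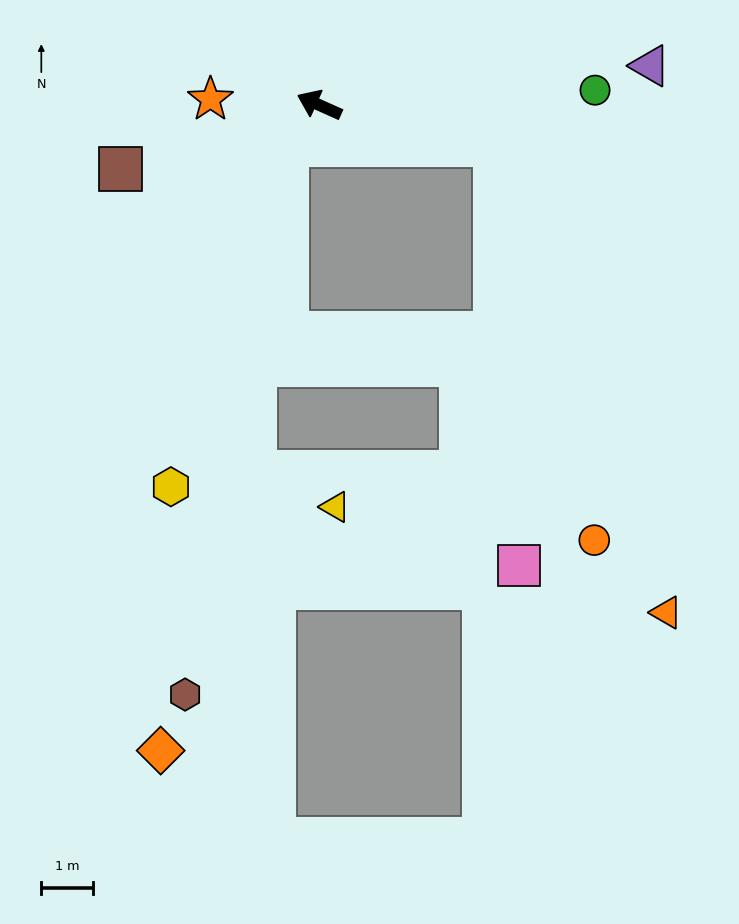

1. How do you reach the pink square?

blocked — turn right 168°, forward 3.5 m, then turn right 75°, forward 8.1 m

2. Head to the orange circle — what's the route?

blocked — turn right 168°, forward 3.5 m, then turn right 64°, forward 7.9 m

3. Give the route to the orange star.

turn left 21°, forward 2.1 m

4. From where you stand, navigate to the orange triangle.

blocked — turn right 168°, forward 3.5 m, then turn right 58°, forward 9.6 m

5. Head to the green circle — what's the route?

turn right 153°, forward 5.3 m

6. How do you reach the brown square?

turn left 42°, forward 4.0 m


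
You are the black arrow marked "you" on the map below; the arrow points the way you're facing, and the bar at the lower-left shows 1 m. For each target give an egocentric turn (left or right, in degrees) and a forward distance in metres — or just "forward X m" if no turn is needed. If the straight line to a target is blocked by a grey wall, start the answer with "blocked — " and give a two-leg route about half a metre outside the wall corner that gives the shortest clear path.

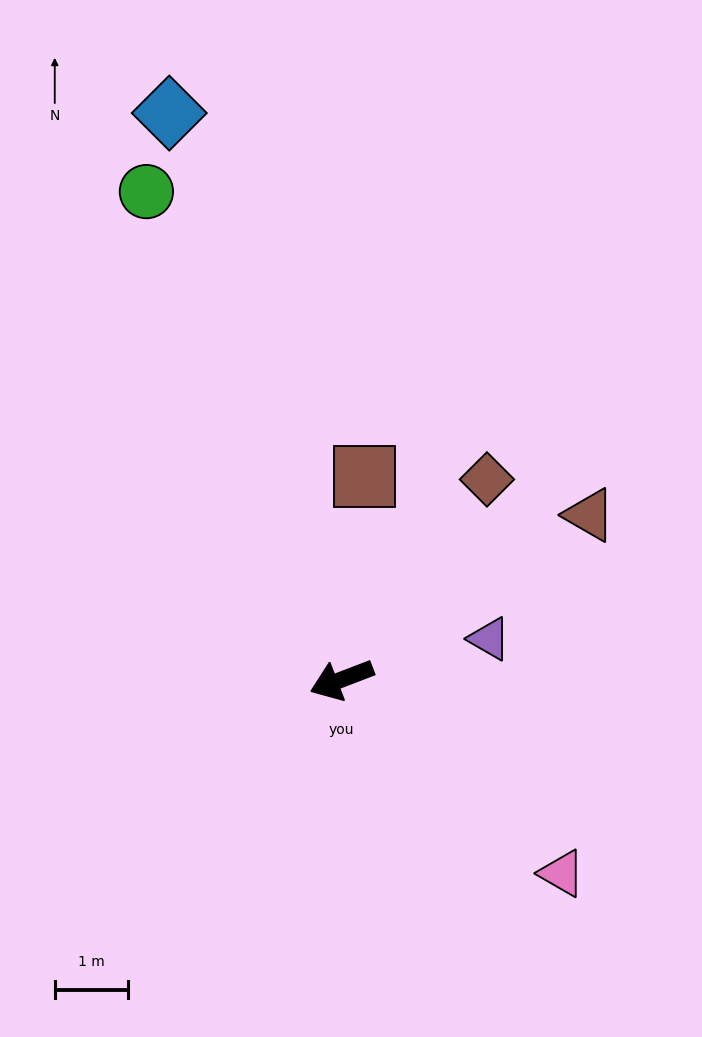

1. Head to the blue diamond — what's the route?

turn right 94°, forward 8.1 m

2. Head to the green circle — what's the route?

turn right 89°, forward 7.2 m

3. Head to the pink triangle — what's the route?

turn left 118°, forward 4.0 m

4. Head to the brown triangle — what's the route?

turn right 167°, forward 4.1 m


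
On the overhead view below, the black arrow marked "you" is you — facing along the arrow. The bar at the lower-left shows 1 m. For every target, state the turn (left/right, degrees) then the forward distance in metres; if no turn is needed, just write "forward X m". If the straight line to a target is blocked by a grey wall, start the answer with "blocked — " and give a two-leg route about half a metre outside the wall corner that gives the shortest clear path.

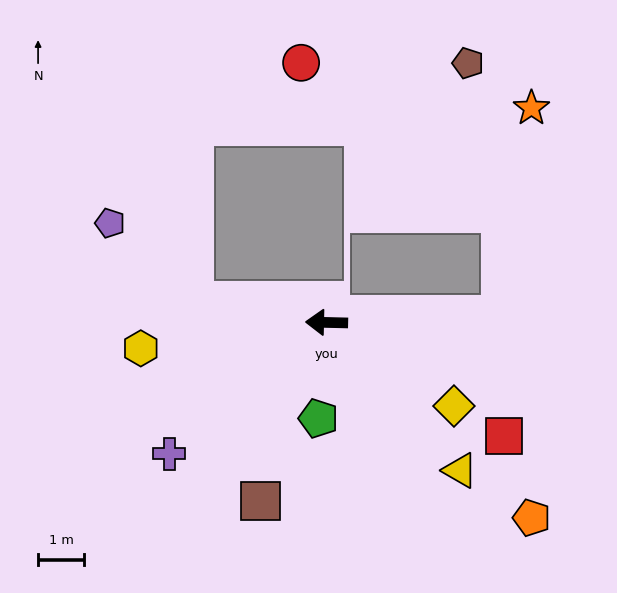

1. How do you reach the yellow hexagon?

turn left 9°, forward 4.0 m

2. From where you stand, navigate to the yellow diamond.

turn left 148°, forward 3.3 m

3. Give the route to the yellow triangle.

turn left 133°, forward 4.3 m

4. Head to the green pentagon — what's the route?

turn left 87°, forward 2.1 m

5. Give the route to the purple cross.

turn left 41°, forward 4.4 m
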